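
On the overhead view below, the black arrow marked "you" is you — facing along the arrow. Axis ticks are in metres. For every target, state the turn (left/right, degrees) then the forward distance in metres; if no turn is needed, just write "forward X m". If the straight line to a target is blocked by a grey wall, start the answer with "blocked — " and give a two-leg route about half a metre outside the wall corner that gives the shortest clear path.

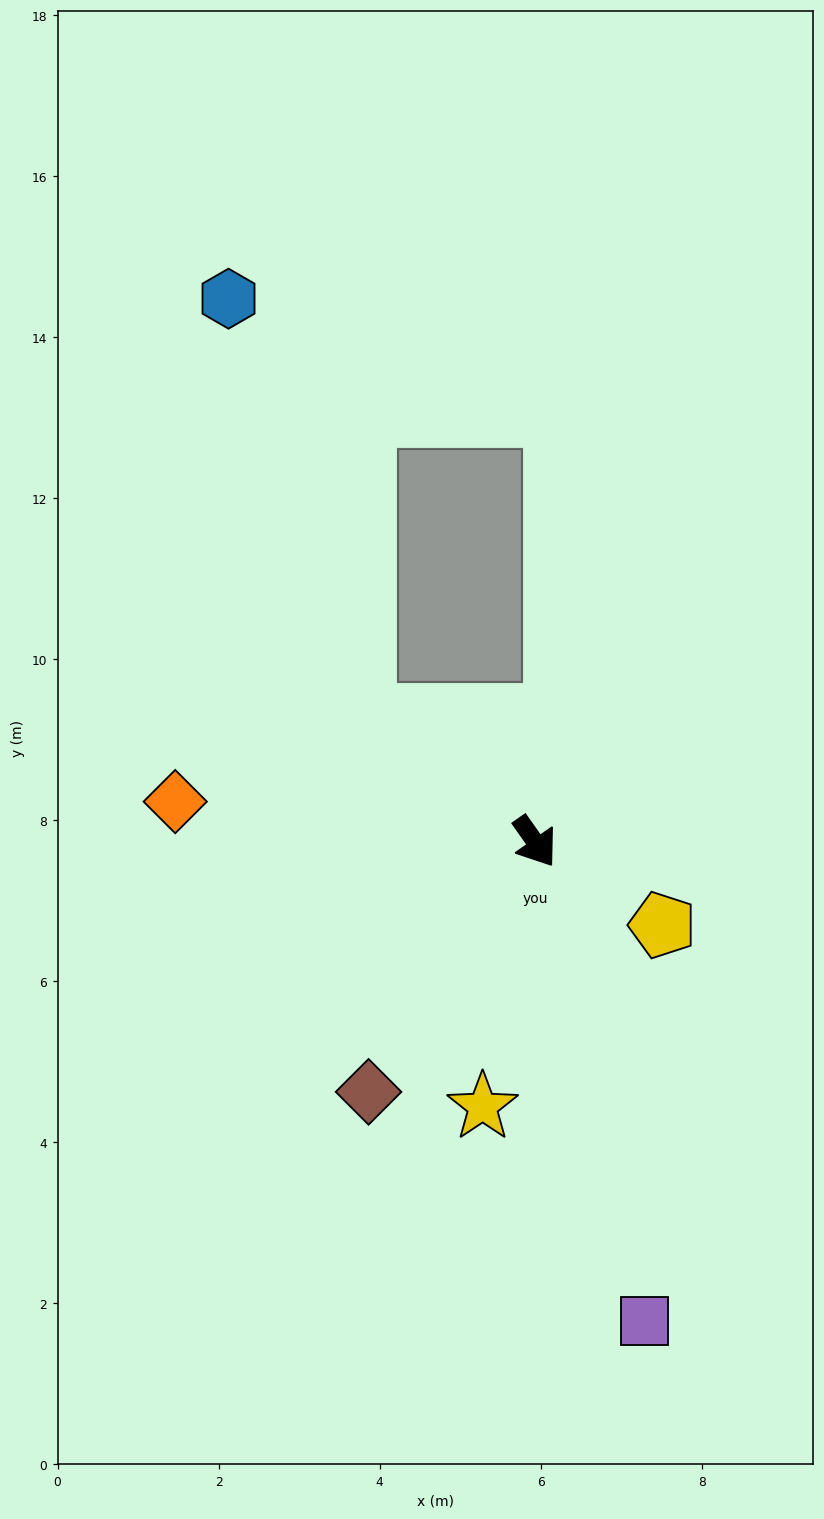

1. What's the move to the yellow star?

turn right 46°, forward 3.4 m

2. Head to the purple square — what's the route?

turn right 22°, forward 6.1 m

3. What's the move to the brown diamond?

turn right 69°, forward 3.7 m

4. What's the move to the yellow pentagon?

turn left 22°, forward 1.9 m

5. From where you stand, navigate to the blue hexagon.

blocked — turn right 160°, forward 2.6 m, then turn right 38°, forward 5.5 m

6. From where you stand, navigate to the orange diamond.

turn right 131°, forward 4.5 m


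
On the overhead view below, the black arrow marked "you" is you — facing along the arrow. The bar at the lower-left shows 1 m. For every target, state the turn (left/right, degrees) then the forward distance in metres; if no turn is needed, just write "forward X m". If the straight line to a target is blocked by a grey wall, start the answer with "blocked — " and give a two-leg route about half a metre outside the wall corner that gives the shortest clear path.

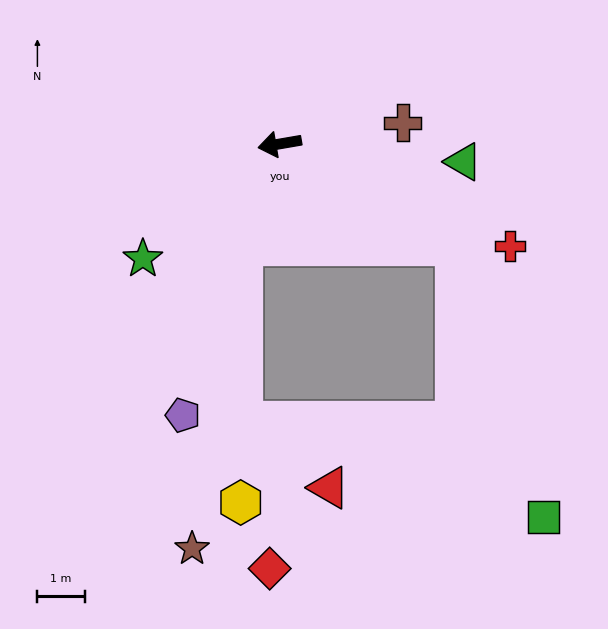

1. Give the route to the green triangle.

turn left 165°, forward 3.9 m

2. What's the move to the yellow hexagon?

blocked — turn left 60°, forward 2.3 m, then turn left 20°, forward 5.4 m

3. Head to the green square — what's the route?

blocked — turn left 140°, forward 4.3 m, then turn right 42°, forward 6.0 m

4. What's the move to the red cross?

turn left 146°, forward 5.3 m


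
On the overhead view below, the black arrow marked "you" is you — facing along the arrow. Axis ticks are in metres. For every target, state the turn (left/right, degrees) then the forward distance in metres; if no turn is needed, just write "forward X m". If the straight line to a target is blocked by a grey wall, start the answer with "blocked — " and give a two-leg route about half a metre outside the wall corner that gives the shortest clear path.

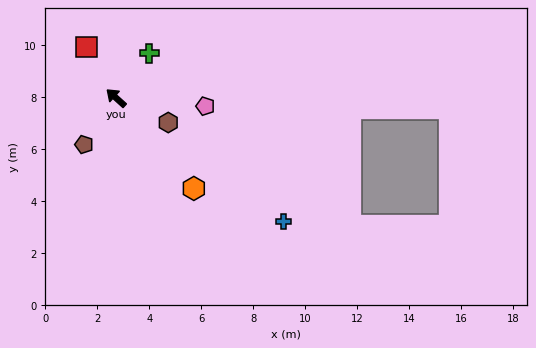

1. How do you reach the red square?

turn right 18°, forward 2.3 m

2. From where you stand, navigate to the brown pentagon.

turn left 98°, forward 2.2 m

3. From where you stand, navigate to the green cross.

turn right 84°, forward 2.1 m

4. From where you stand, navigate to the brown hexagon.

turn right 163°, forward 2.2 m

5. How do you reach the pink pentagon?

turn right 143°, forward 3.5 m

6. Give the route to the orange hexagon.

turn left 173°, forward 4.6 m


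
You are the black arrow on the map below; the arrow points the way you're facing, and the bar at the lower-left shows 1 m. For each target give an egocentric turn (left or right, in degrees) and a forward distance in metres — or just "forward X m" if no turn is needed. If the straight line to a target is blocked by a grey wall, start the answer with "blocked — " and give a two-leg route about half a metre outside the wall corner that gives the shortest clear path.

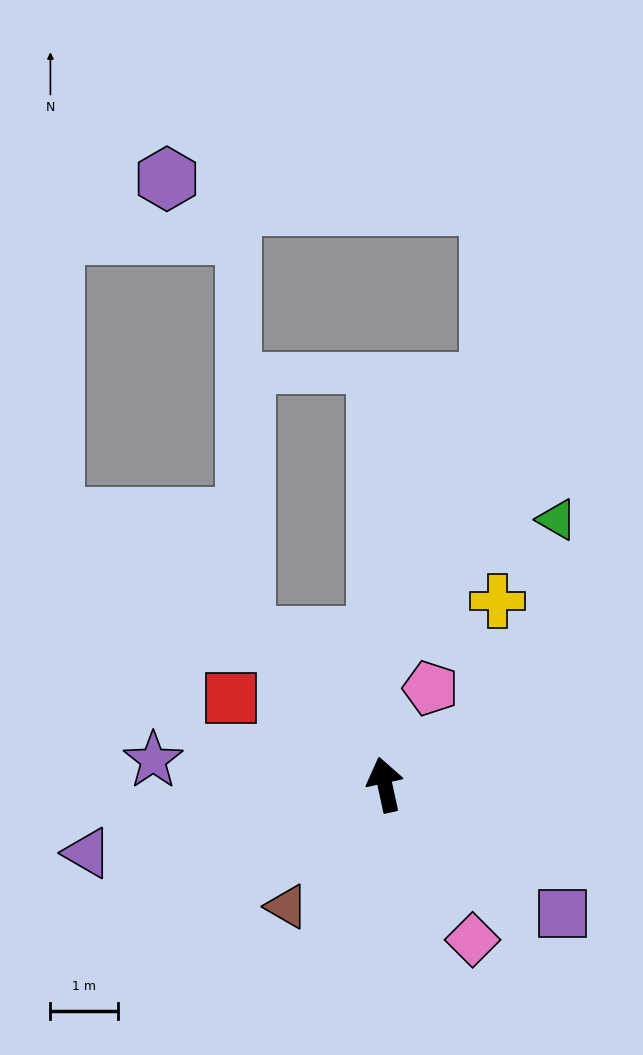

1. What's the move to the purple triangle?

turn left 91°, forward 4.5 m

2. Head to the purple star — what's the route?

turn left 72°, forward 3.5 m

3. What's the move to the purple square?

turn right 138°, forward 3.3 m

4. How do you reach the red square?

turn left 48°, forward 2.6 m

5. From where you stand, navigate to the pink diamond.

turn right 163°, forward 2.6 m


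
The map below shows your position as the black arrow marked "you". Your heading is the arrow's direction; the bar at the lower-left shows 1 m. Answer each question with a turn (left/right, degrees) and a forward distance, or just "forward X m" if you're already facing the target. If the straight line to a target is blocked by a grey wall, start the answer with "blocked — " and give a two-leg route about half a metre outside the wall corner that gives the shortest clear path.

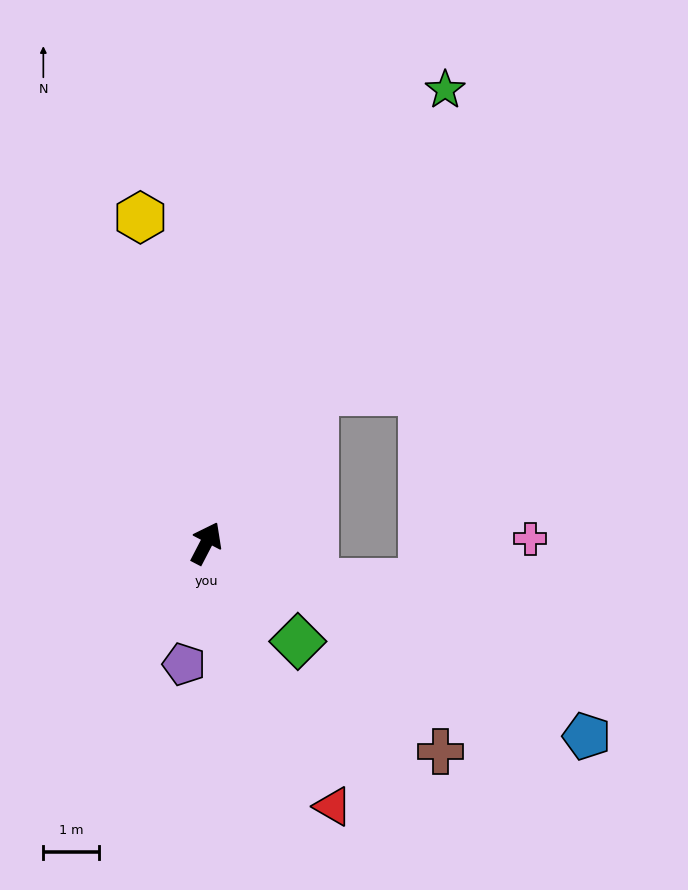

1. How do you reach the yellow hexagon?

turn left 39°, forward 6.0 m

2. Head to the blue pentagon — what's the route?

turn right 89°, forward 7.7 m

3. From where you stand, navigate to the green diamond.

turn right 110°, forward 2.4 m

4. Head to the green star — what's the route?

forward 9.3 m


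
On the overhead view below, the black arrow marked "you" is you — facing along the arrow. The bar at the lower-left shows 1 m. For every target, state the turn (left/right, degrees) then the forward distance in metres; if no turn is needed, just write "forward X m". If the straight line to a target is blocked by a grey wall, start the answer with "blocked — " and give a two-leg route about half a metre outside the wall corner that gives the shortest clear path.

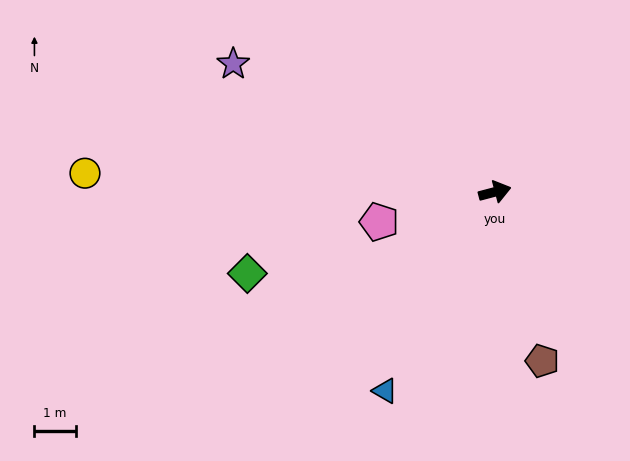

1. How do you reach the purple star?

turn left 139°, forward 7.1 m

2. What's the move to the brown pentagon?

turn right 89°, forward 4.3 m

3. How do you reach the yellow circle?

turn left 163°, forward 9.9 m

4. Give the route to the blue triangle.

turn right 134°, forward 5.5 m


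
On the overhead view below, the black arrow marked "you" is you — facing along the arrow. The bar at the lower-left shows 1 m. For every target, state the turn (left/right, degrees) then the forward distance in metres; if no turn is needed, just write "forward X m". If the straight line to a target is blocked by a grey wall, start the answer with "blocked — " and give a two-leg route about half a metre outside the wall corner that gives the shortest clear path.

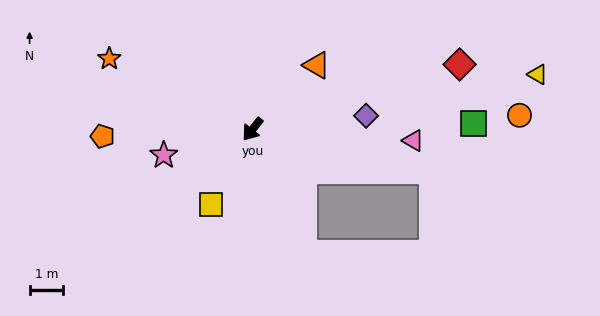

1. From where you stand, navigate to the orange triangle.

turn left 173°, forward 2.7 m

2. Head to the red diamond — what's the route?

turn left 146°, forward 6.5 m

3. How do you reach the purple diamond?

turn left 135°, forward 3.4 m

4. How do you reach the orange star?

turn right 78°, forward 4.8 m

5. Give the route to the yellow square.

turn left 9°, forward 2.6 m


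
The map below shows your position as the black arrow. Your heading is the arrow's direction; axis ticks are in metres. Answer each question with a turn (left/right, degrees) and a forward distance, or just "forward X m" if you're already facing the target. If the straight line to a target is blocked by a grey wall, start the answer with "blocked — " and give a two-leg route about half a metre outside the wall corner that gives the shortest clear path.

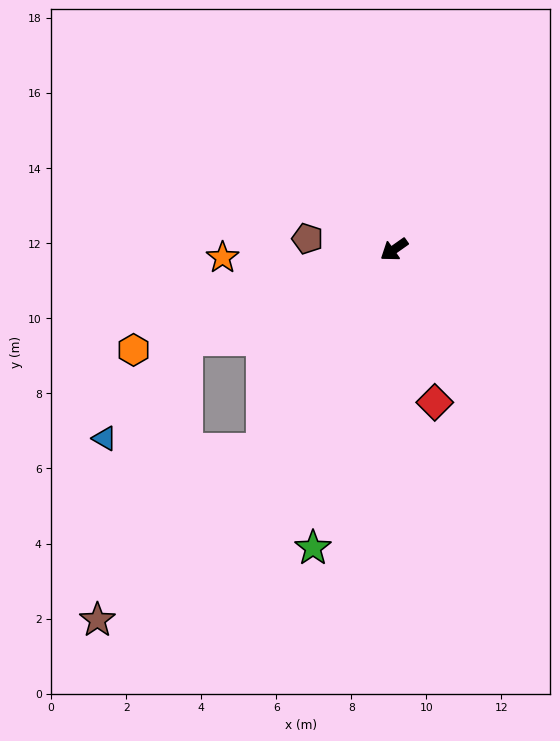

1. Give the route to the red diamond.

turn left 70°, forward 4.2 m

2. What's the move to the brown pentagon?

turn right 42°, forward 2.3 m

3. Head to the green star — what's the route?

turn left 40°, forward 8.2 m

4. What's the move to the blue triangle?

blocked — turn right 12°, forward 6.0 m, then turn left 27°, forward 3.4 m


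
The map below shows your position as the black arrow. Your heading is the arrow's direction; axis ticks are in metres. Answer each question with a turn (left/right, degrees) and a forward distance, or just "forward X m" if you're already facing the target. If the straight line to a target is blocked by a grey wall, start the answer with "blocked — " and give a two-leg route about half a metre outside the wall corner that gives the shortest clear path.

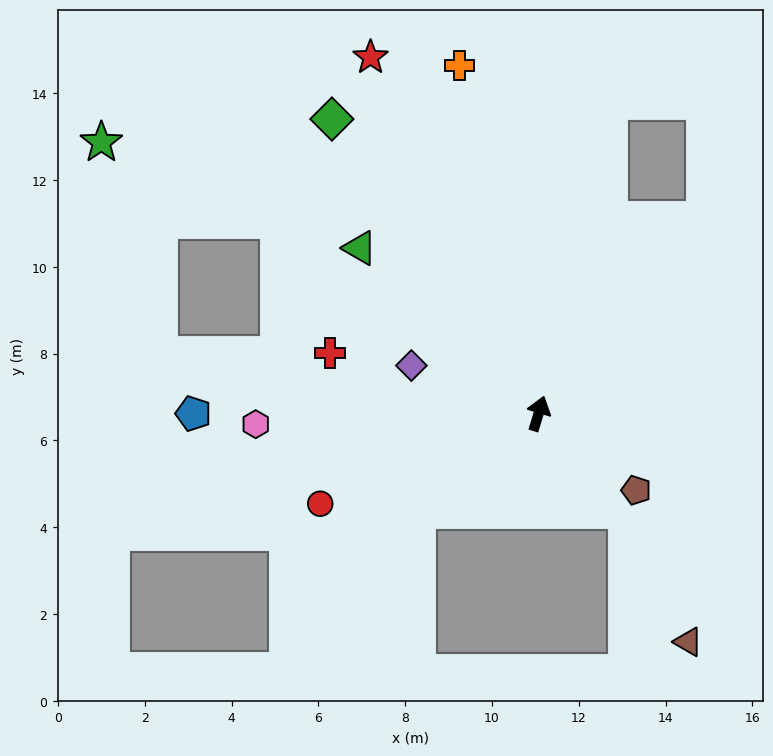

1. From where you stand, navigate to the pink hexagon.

turn left 109°, forward 6.5 m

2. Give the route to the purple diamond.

turn left 86°, forward 3.1 m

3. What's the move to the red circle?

turn left 129°, forward 5.4 m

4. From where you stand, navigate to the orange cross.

turn left 30°, forward 8.2 m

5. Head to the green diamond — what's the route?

turn left 52°, forward 8.3 m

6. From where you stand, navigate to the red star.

turn left 42°, forward 9.1 m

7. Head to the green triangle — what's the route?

turn left 64°, forward 5.6 m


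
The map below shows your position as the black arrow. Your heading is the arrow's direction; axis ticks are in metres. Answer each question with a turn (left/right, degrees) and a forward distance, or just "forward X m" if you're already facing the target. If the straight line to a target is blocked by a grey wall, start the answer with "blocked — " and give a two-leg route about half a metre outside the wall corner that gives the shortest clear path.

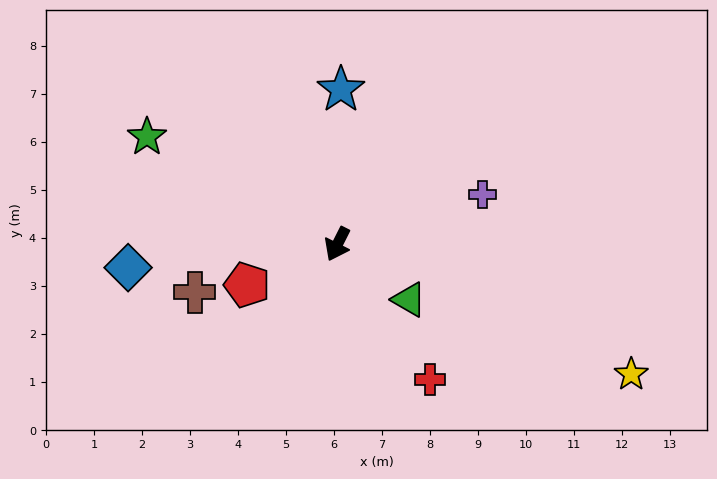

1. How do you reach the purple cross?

turn left 136°, forward 3.2 m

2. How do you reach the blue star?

turn right 155°, forward 3.2 m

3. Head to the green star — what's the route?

turn right 93°, forward 4.6 m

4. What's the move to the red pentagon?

turn right 39°, forward 2.1 m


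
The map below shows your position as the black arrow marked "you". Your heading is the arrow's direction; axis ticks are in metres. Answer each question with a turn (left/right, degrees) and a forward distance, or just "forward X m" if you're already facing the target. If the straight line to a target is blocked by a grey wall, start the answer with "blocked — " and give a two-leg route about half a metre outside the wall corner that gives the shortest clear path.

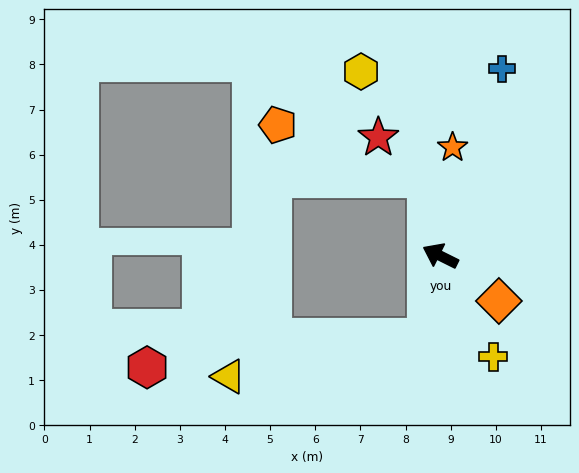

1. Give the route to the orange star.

turn right 70°, forward 2.4 m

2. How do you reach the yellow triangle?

blocked — turn left 107°, forward 1.8 m, then turn right 69°, forward 4.5 m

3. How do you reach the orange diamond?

turn left 169°, forward 1.6 m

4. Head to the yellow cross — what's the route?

turn left 144°, forward 2.5 m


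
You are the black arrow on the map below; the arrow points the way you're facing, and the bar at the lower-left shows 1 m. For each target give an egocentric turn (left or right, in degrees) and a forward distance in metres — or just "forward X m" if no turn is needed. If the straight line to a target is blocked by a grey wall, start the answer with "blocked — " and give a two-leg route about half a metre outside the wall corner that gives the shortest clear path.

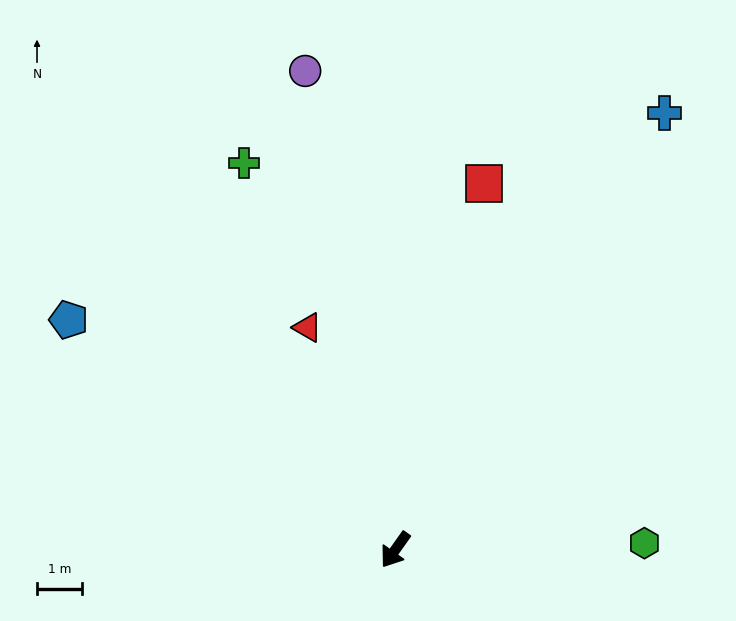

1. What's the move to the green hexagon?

turn left 127°, forward 5.5 m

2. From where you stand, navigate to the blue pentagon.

turn right 90°, forward 8.8 m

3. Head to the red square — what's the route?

turn right 158°, forward 8.3 m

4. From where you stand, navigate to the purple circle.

turn right 134°, forward 10.7 m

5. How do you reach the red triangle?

turn right 123°, forward 5.3 m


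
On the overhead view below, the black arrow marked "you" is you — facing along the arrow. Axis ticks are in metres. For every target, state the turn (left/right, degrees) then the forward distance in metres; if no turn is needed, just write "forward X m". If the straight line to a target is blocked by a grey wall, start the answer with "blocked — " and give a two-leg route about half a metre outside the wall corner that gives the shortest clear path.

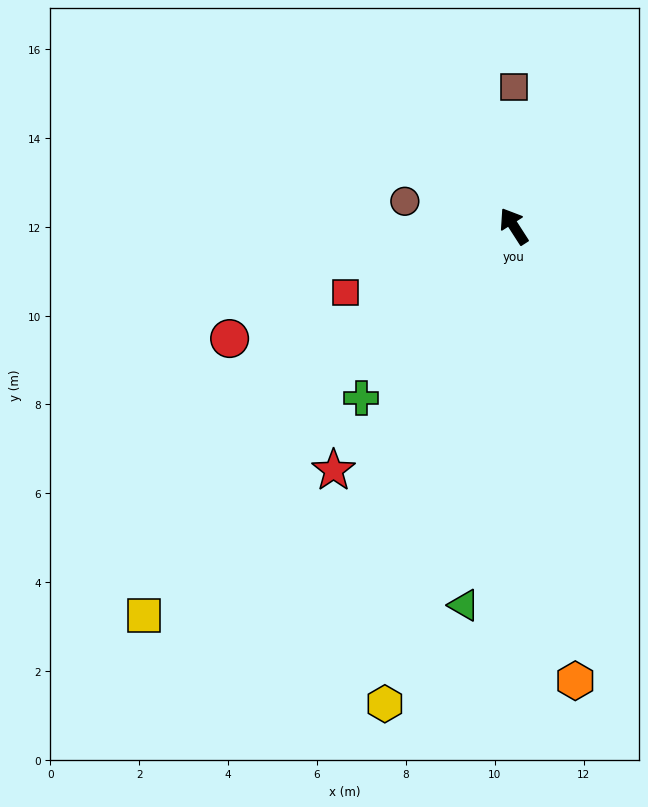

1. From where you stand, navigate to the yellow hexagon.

turn left 132°, forward 11.1 m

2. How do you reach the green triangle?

turn left 140°, forward 8.6 m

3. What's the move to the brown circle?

turn left 44°, forward 2.5 m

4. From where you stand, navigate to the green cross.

turn left 106°, forward 5.2 m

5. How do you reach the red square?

turn left 79°, forward 4.1 m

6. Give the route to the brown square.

turn right 33°, forward 3.1 m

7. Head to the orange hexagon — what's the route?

turn left 155°, forward 10.3 m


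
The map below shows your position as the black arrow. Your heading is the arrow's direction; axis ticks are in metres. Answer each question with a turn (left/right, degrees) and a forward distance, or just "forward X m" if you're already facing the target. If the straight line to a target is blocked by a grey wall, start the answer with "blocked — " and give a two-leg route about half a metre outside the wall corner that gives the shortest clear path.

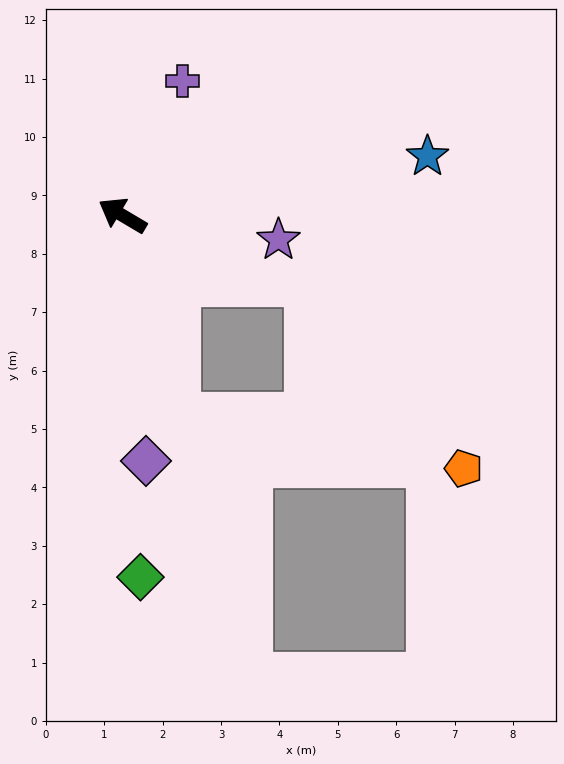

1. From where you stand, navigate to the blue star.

turn right 138°, forward 5.3 m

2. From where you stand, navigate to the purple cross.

turn right 83°, forward 2.5 m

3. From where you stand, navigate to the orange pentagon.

blocked — turn left 135°, forward 3.6 m, then turn left 66°, forward 5.0 m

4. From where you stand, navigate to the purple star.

turn right 158°, forward 2.7 m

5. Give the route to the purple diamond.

turn left 126°, forward 4.2 m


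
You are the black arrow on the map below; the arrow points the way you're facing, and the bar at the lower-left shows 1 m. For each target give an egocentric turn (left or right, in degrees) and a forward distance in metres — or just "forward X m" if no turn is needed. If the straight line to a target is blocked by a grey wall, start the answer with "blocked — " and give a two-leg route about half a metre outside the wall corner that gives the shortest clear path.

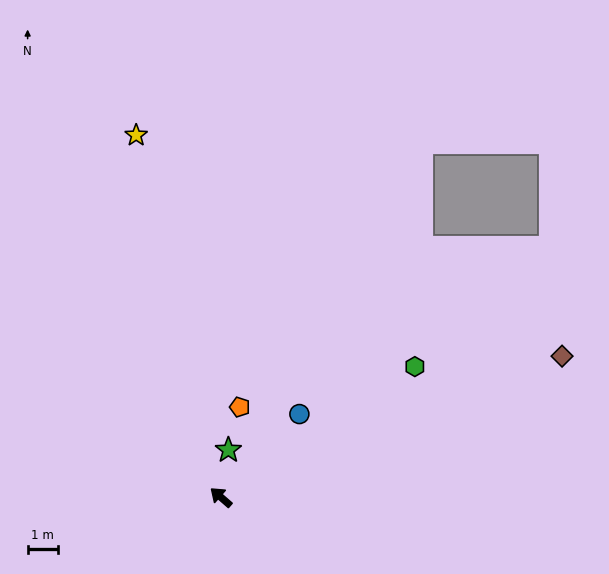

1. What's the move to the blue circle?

turn right 92°, forward 3.8 m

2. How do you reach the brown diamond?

turn right 116°, forward 12.2 m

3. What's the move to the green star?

turn right 58°, forward 1.6 m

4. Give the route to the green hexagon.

turn right 105°, forward 7.7 m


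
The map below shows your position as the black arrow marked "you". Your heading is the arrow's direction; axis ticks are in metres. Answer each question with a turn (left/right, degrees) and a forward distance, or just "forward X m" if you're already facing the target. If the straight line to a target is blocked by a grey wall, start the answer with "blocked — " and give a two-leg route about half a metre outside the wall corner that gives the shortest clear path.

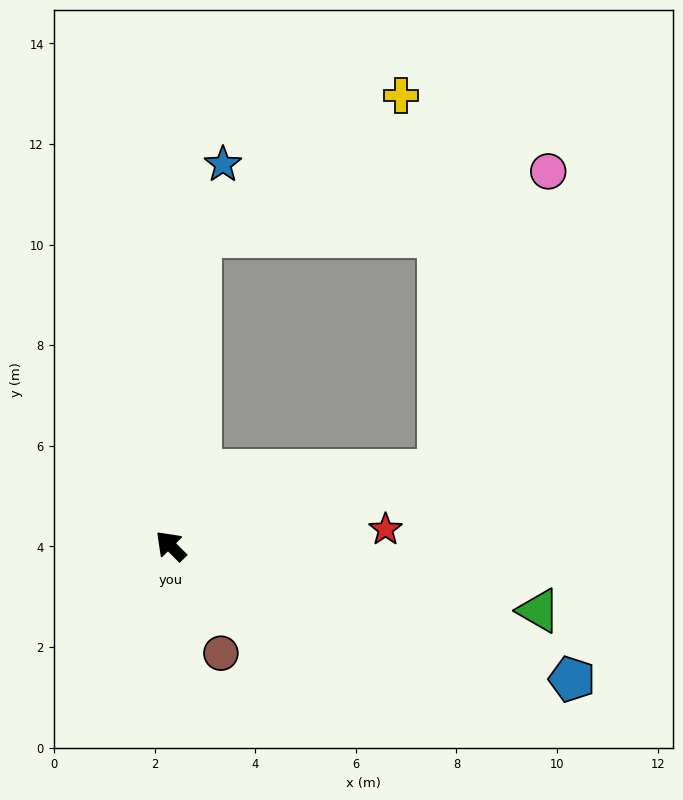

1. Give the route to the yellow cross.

blocked — turn right 50°, forward 6.2 m, then turn right 50°, forward 4.9 m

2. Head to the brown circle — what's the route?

turn left 160°, forward 2.4 m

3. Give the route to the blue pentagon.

turn right 153°, forward 8.4 m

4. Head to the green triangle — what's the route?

turn right 145°, forward 7.4 m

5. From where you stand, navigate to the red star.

turn right 131°, forward 4.3 m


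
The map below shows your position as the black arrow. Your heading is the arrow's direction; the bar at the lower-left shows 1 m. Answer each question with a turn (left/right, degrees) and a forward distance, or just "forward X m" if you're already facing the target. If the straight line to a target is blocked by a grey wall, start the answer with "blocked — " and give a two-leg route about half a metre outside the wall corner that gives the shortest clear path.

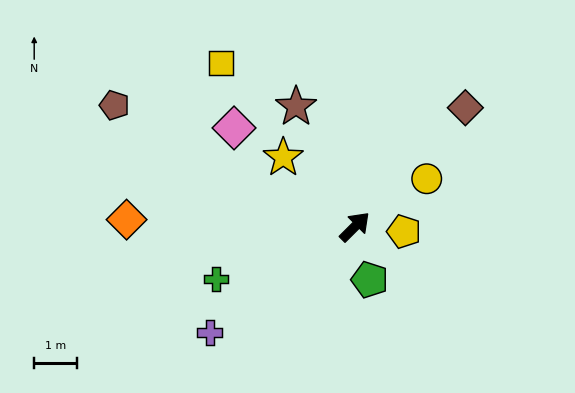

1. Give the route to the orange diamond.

turn left 133°, forward 5.4 m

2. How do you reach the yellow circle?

turn right 11°, forward 2.0 m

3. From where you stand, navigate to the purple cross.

turn left 171°, forward 4.2 m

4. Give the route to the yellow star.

turn left 91°, forward 2.4 m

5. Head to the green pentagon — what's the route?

turn right 119°, forward 1.3 m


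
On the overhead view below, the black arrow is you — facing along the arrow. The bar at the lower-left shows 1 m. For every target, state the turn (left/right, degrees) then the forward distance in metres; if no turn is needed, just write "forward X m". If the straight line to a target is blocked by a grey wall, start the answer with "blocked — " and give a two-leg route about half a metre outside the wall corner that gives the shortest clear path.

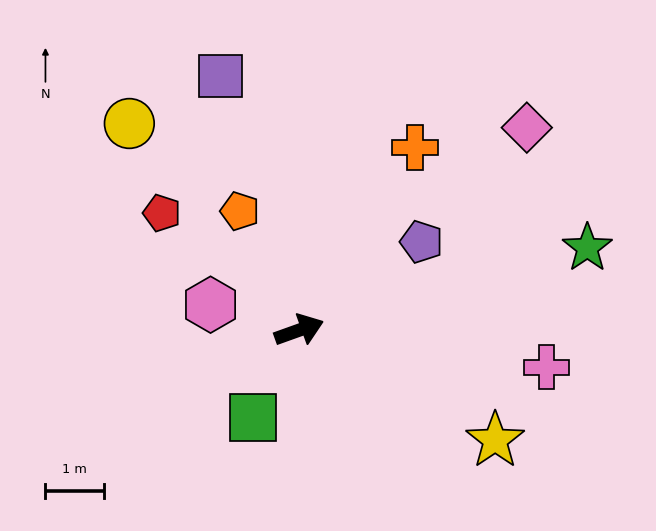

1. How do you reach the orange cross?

turn left 38°, forward 3.7 m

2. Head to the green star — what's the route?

turn right 4°, forward 5.1 m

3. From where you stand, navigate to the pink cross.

turn right 28°, forward 4.3 m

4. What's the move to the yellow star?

turn right 49°, forward 3.8 m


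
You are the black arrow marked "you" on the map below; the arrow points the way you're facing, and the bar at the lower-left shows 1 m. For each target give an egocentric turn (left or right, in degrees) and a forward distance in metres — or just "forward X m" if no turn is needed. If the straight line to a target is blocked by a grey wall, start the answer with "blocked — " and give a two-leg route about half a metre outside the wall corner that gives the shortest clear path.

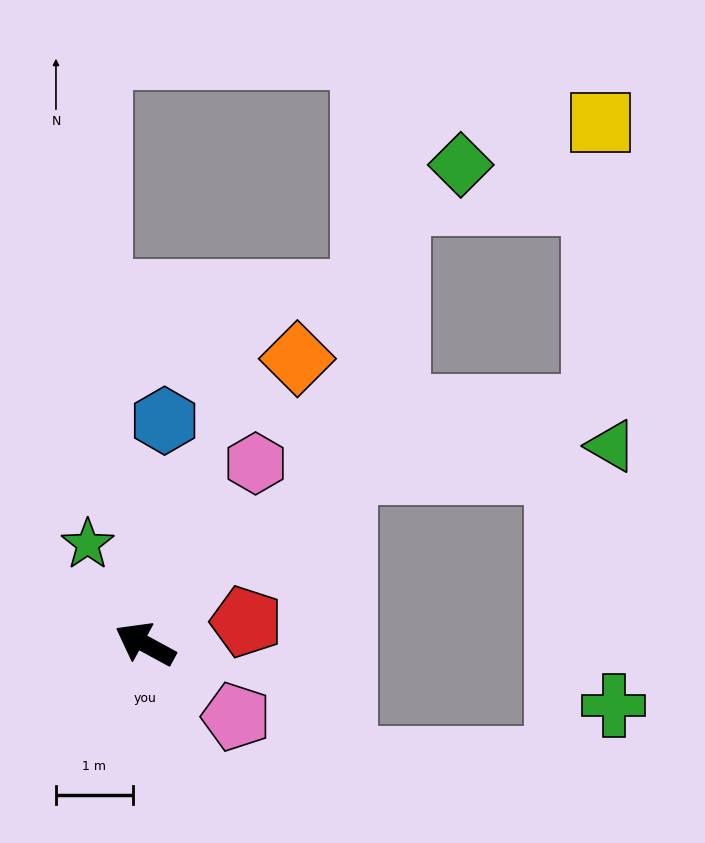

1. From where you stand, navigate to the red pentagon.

turn right 139°, forward 1.4 m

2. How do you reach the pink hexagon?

turn right 93°, forward 2.8 m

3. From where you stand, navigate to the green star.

turn right 32°, forward 1.5 m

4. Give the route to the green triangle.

blocked — turn right 111°, forward 3.4 m, then turn right 35°, forward 3.5 m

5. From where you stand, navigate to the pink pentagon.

turn left 170°, forward 1.5 m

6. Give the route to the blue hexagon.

turn right 66°, forward 2.9 m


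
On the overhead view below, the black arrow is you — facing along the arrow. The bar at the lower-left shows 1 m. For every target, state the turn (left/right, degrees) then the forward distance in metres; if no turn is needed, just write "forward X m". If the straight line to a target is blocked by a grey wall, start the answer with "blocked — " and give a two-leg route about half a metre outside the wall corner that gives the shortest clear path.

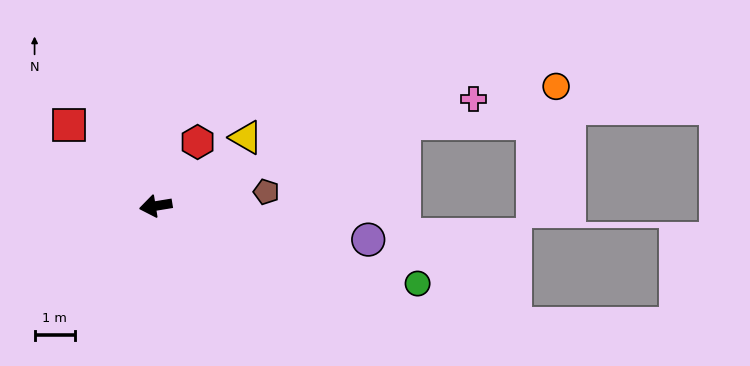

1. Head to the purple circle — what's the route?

turn left 162°, forward 5.3 m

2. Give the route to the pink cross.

turn right 171°, forward 8.3 m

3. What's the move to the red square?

turn right 52°, forward 2.9 m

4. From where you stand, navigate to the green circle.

turn left 154°, forward 6.7 m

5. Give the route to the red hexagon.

turn right 132°, forward 1.9 m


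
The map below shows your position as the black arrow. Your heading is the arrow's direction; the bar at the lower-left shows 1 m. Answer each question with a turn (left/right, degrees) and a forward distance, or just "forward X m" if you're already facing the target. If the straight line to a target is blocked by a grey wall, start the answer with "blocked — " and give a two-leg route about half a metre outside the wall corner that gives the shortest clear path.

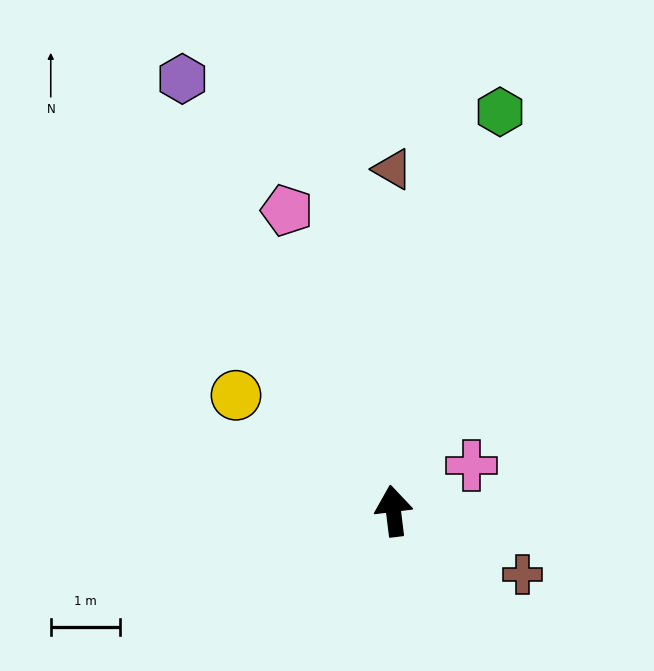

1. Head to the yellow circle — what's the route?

turn left 47°, forward 2.8 m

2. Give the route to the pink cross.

turn right 67°, forward 1.3 m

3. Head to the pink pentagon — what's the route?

turn left 13°, forward 4.6 m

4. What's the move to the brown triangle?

turn right 7°, forward 5.0 m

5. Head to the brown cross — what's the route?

turn right 123°, forward 2.1 m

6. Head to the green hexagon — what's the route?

turn right 22°, forward 6.0 m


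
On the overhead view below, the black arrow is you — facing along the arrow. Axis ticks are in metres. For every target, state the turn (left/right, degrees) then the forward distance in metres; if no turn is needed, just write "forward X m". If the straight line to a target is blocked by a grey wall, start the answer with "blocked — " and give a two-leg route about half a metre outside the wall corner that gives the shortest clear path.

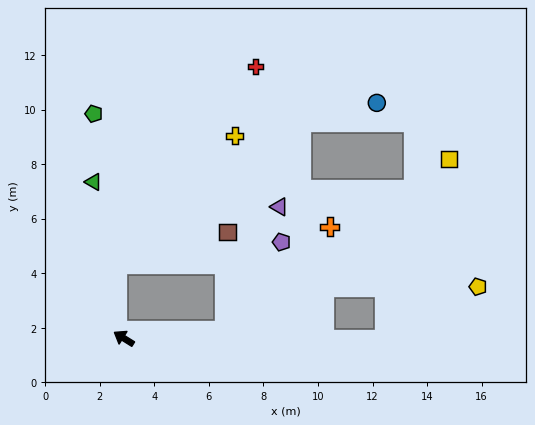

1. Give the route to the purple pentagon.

blocked — turn right 145°, forward 3.8 m, then turn left 56°, forward 3.9 m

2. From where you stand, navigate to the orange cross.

blocked — turn right 145°, forward 3.8 m, then turn left 43°, forward 5.4 m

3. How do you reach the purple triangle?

blocked — turn right 145°, forward 3.8 m, then turn left 64°, forward 5.0 m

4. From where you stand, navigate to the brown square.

blocked — turn right 145°, forward 3.8 m, then turn left 86°, forward 3.7 m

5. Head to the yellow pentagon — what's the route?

blocked — turn right 149°, forward 9.6 m, then turn left 32°, forward 3.9 m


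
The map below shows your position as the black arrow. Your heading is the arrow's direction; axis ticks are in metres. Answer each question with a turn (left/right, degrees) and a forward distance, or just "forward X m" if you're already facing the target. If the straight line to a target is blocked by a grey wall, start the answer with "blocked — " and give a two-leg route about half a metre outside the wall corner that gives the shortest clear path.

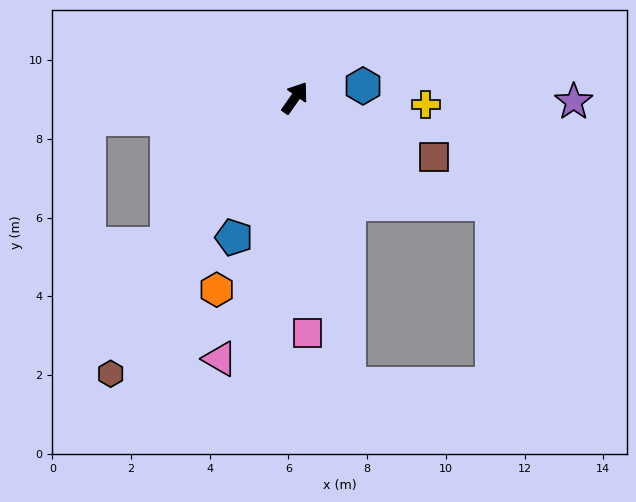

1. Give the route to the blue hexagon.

turn right 45°, forward 1.8 m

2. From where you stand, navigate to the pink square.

turn right 142°, forward 6.0 m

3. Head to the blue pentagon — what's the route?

turn right 169°, forward 3.9 m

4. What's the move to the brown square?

turn right 78°, forward 3.8 m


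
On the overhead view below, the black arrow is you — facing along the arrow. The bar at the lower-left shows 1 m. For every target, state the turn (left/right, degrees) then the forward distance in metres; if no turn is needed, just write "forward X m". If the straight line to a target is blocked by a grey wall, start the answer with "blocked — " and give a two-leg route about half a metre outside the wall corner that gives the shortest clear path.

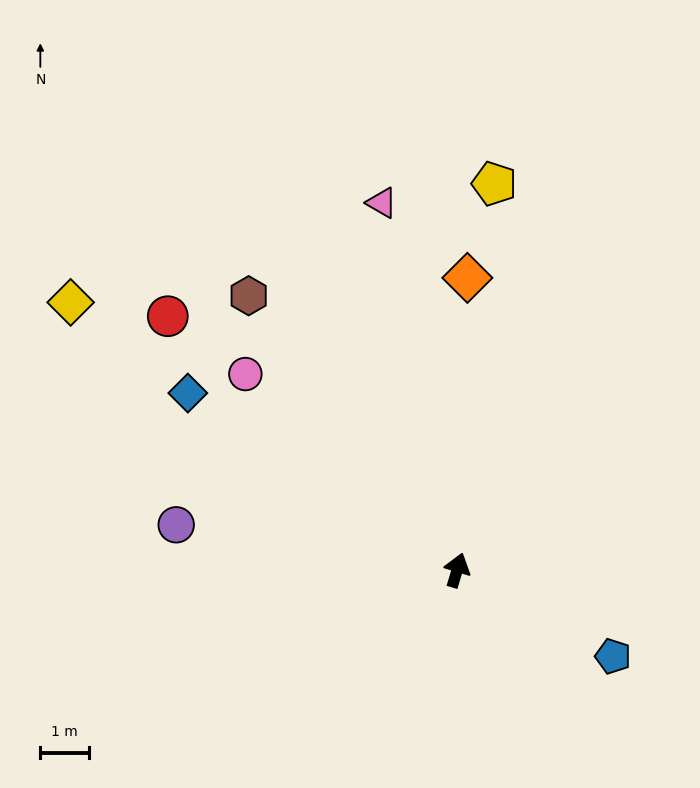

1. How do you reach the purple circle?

turn left 98°, forward 5.8 m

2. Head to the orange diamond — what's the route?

turn left 15°, forward 6.0 m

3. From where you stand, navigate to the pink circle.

turn left 64°, forward 5.9 m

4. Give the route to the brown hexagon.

turn left 54°, forward 7.1 m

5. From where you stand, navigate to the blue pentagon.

turn right 102°, forward 3.7 m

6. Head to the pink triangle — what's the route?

turn left 28°, forward 7.7 m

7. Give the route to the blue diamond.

turn left 73°, forward 6.6 m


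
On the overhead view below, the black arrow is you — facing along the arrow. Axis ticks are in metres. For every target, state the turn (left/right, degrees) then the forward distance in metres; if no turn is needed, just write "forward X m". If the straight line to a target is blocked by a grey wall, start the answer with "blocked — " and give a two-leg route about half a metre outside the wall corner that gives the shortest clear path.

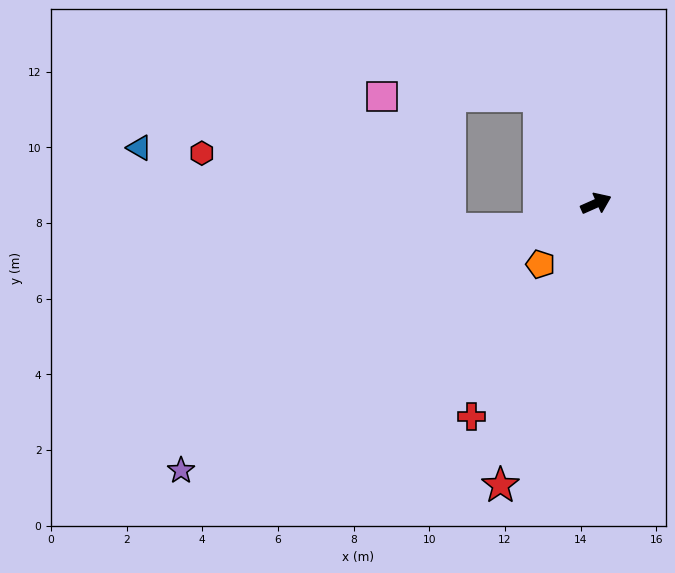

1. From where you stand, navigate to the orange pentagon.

turn right 156°, forward 2.2 m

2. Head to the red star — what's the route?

turn right 133°, forward 7.9 m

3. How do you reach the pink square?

blocked — turn left 94°, forward 3.2 m, then turn left 62°, forward 4.2 m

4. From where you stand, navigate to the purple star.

turn right 171°, forward 13.0 m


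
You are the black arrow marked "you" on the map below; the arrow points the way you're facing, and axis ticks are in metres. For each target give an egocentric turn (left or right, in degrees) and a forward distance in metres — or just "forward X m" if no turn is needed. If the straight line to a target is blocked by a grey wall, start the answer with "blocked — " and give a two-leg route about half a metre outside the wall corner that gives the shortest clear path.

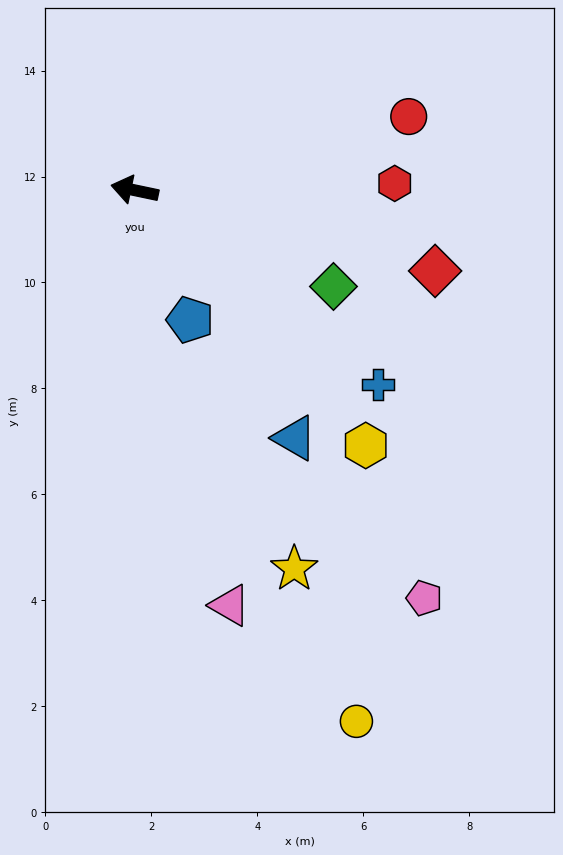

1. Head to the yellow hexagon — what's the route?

turn left 144°, forward 6.5 m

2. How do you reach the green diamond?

turn left 166°, forward 4.2 m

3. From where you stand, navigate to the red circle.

turn right 153°, forward 5.4 m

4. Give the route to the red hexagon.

turn right 167°, forward 4.9 m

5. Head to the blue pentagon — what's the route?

turn left 125°, forward 2.7 m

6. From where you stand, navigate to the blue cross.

turn left 153°, forward 5.9 m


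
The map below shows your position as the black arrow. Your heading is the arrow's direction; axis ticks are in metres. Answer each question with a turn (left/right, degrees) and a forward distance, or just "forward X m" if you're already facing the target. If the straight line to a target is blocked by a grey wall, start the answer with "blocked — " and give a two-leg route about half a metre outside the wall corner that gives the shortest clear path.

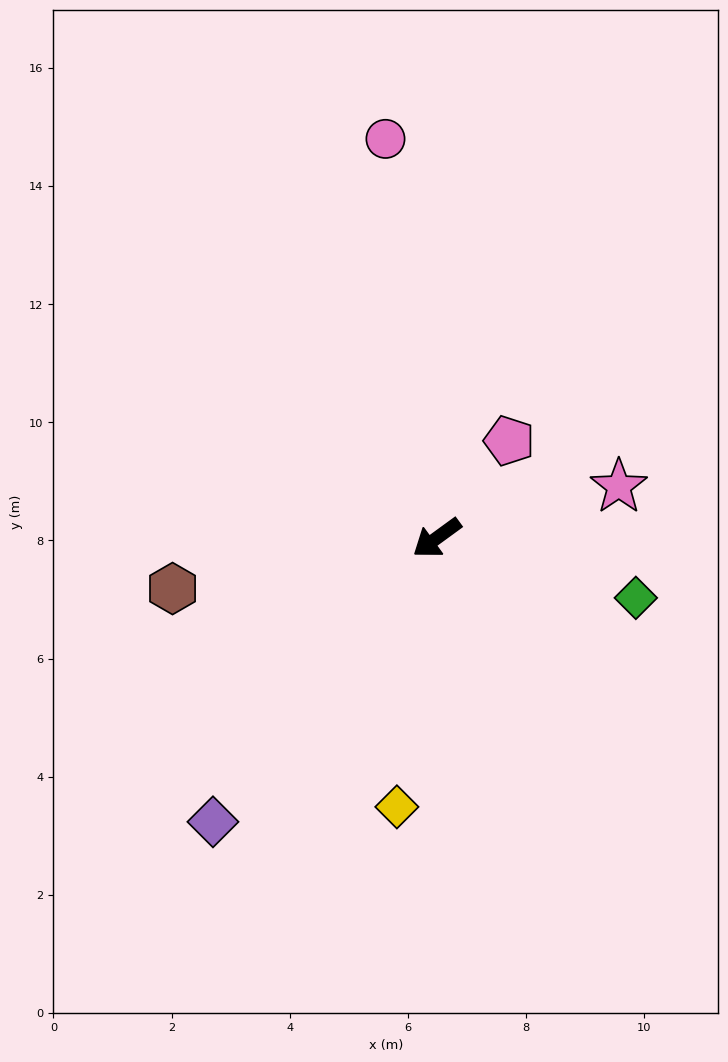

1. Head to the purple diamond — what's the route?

turn left 16°, forward 6.1 m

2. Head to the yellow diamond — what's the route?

turn left 45°, forward 4.6 m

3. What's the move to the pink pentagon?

turn right 163°, forward 2.1 m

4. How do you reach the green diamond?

turn left 127°, forward 3.5 m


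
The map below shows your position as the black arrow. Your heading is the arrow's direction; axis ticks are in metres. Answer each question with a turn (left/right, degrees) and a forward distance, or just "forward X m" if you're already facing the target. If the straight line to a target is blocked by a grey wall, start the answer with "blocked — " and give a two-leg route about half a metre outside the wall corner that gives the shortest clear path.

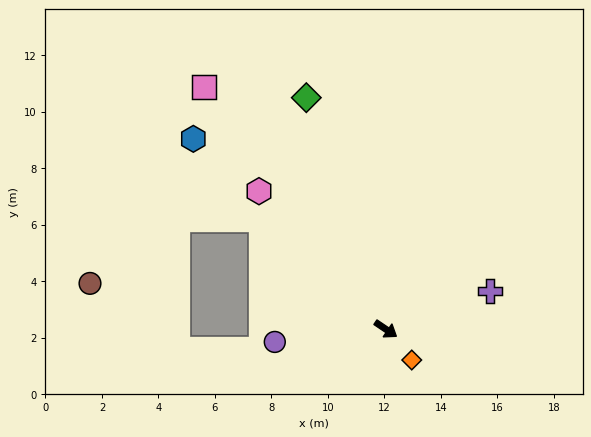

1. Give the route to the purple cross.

turn left 54°, forward 3.9 m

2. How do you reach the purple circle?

turn right 139°, forward 4.0 m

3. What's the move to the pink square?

turn left 161°, forward 10.7 m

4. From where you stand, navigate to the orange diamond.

turn right 16°, forward 1.4 m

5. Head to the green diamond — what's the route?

turn left 143°, forward 8.7 m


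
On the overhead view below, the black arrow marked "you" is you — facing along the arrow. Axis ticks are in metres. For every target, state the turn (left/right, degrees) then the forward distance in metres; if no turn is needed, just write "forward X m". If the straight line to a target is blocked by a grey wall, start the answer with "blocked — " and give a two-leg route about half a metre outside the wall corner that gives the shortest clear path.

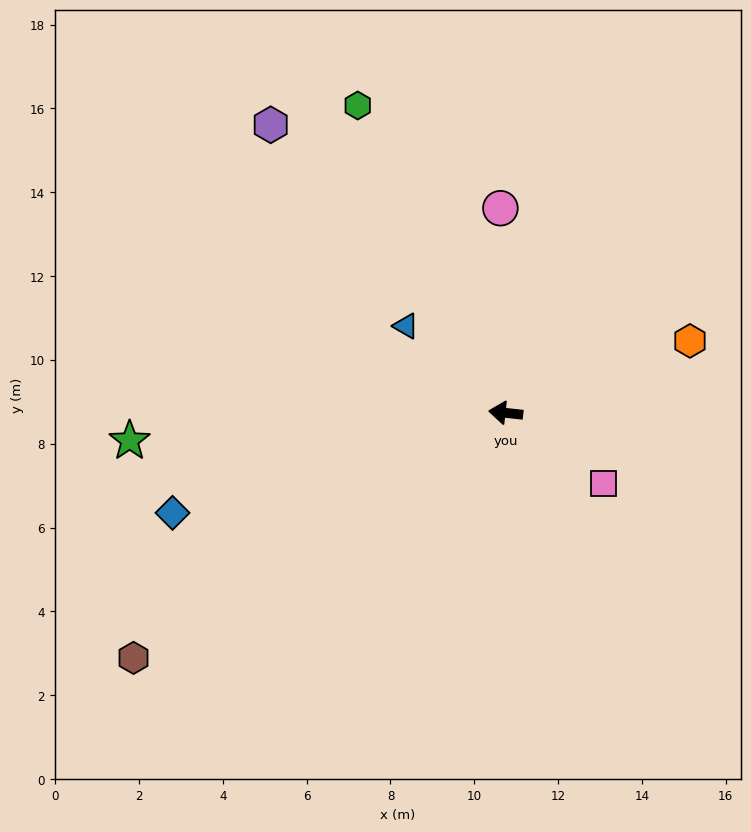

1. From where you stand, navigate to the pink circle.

turn right 82°, forward 4.9 m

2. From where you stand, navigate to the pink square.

turn left 151°, forward 2.9 m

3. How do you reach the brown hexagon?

turn left 40°, forward 10.6 m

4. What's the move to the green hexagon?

turn right 58°, forward 8.1 m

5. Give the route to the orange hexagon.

turn right 152°, forward 4.7 m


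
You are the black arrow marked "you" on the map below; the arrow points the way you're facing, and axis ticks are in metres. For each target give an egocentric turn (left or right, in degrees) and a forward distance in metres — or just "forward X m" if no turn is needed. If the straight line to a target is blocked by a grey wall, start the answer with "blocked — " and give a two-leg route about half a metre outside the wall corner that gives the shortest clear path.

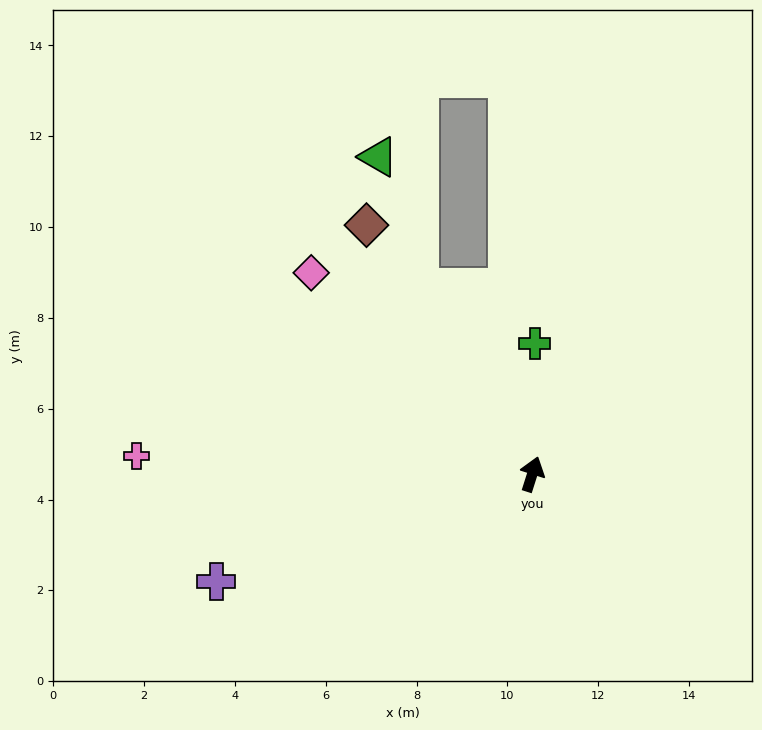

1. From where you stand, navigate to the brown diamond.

turn left 51°, forward 6.6 m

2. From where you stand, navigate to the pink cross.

turn left 105°, forward 8.7 m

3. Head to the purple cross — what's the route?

turn left 126°, forward 7.4 m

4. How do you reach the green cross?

turn left 17°, forward 2.9 m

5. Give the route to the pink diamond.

turn left 65°, forward 6.6 m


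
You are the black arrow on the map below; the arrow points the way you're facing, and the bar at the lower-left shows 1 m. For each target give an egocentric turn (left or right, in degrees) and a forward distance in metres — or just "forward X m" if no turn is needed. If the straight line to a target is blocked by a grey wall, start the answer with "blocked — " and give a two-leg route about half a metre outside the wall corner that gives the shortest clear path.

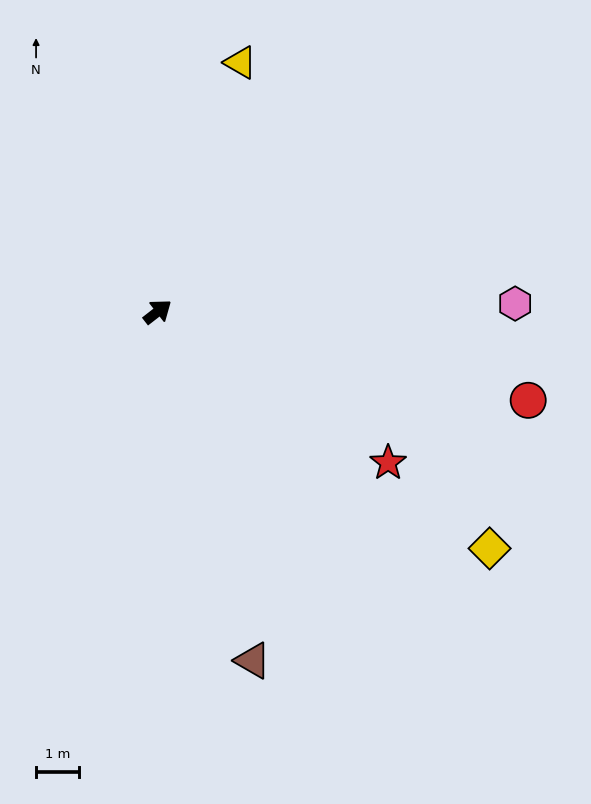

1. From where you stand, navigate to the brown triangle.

turn right 113°, forward 8.5 m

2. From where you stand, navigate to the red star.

turn right 71°, forward 6.5 m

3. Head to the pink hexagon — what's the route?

turn right 37°, forward 8.4 m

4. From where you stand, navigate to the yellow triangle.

turn left 34°, forward 6.2 m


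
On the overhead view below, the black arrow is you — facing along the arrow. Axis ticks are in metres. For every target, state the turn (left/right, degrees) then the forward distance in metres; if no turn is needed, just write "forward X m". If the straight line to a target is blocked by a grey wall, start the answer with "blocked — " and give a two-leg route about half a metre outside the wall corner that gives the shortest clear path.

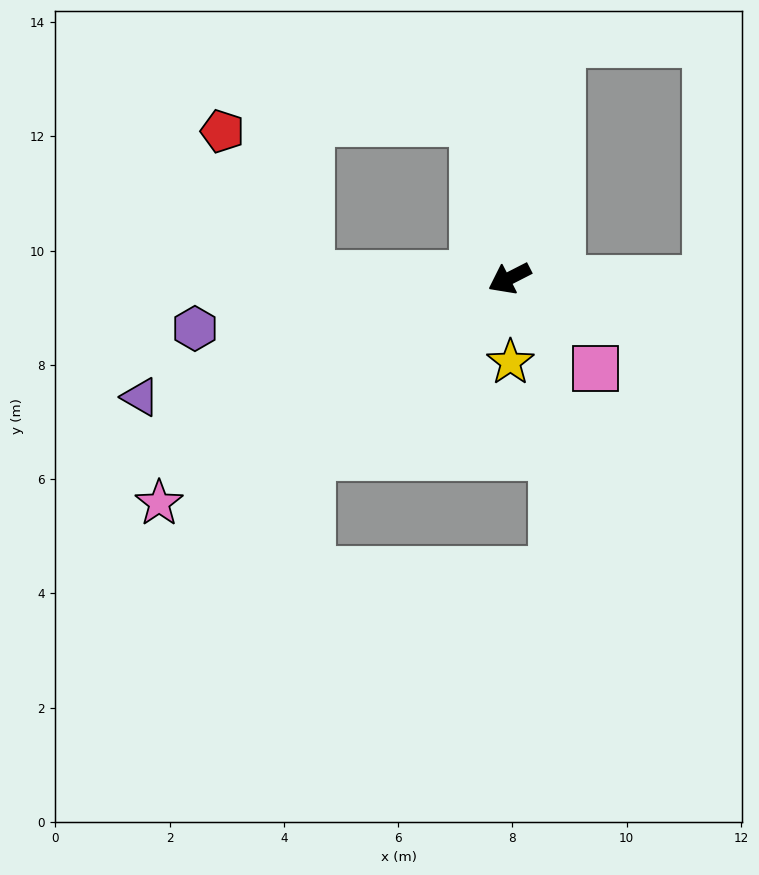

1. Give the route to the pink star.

turn left 6°, forward 7.3 m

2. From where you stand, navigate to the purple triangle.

turn right 9°, forward 6.8 m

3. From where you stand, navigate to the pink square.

turn left 106°, forward 2.2 m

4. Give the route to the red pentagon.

blocked — turn right 28°, forward 3.5 m, then turn right 58°, forward 2.9 m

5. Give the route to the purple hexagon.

turn right 18°, forward 5.6 m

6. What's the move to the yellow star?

turn left 64°, forward 1.5 m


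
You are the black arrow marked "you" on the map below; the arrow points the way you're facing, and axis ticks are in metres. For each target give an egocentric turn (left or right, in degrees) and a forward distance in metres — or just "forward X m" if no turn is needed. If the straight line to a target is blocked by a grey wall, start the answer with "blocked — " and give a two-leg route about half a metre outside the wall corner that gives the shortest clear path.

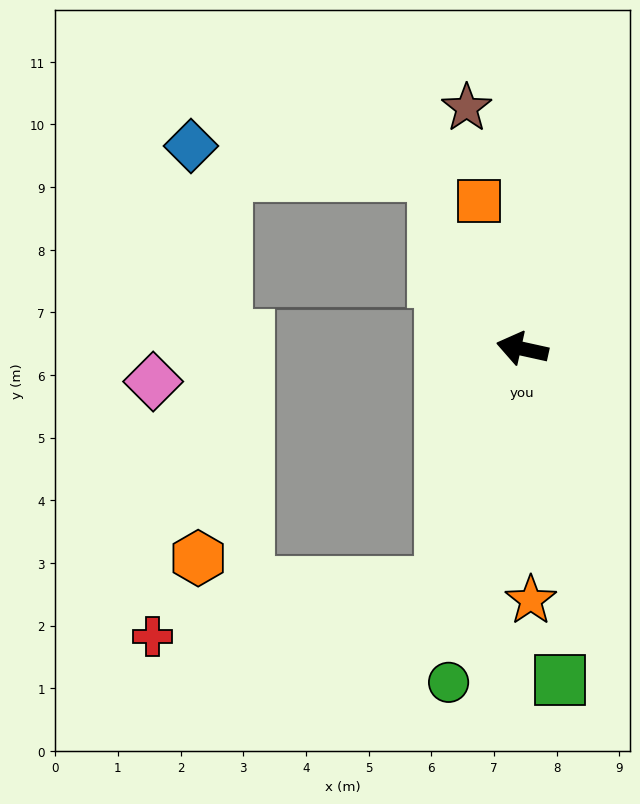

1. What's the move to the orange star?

turn left 104°, forward 4.0 m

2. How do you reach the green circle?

turn left 90°, forward 5.5 m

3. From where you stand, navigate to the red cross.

blocked — turn left 83°, forward 4.0 m, then turn right 60°, forward 4.7 m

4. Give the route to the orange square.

turn right 61°, forward 2.5 m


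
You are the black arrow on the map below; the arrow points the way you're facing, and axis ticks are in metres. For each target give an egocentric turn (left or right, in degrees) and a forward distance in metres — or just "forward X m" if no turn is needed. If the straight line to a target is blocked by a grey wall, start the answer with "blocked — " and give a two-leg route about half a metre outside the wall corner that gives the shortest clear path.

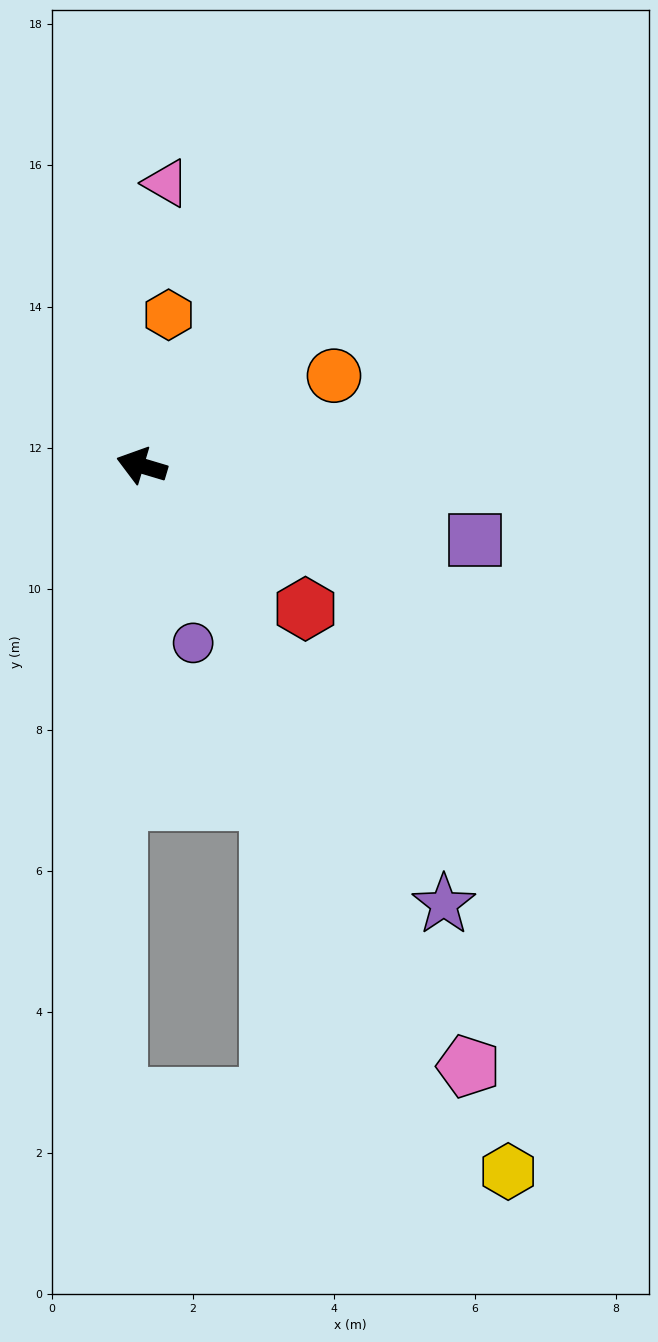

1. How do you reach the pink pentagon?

turn left 135°, forward 9.7 m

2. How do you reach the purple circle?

turn left 123°, forward 2.6 m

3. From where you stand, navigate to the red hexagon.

turn left 156°, forward 3.1 m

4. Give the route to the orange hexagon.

turn right 83°, forward 2.2 m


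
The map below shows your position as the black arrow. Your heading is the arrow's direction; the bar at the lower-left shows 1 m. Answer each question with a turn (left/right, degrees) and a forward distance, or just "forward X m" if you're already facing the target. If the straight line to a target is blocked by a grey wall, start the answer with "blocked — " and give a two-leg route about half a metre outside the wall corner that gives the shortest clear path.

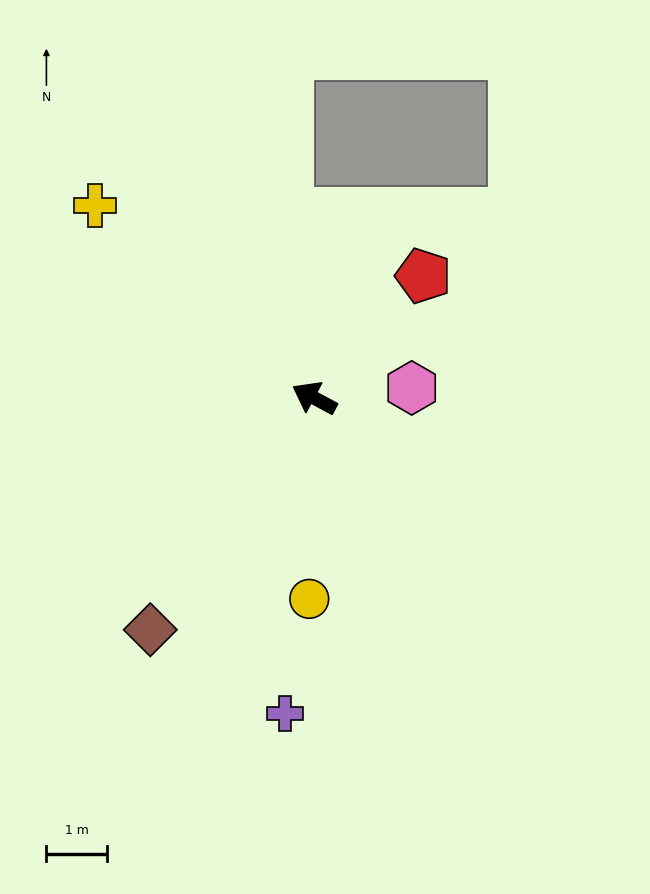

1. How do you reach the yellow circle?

turn left 117°, forward 3.3 m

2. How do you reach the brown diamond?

turn left 83°, forward 4.7 m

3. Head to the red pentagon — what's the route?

turn right 104°, forward 2.7 m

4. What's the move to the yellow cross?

turn right 13°, forward 4.8 m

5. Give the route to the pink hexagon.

turn right 146°, forward 1.6 m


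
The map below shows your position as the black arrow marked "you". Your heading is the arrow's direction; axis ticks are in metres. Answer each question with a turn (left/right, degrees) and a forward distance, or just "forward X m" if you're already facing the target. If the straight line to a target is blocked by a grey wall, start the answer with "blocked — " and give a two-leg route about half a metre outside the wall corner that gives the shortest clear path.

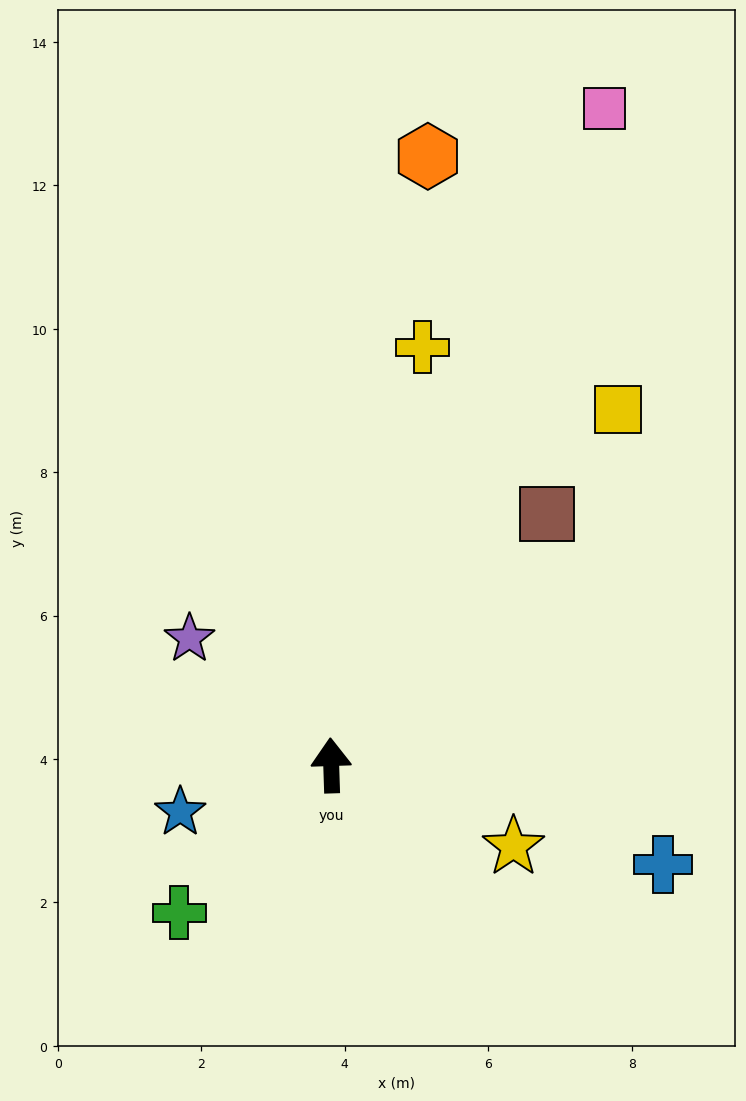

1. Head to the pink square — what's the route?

turn right 24°, forward 9.9 m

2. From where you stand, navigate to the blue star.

turn left 105°, forward 2.2 m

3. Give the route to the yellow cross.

turn right 14°, forward 6.0 m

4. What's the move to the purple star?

turn left 46°, forward 2.7 m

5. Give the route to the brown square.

turn right 42°, forward 4.6 m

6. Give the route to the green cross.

turn left 132°, forward 3.0 m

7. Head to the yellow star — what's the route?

turn right 116°, forward 2.8 m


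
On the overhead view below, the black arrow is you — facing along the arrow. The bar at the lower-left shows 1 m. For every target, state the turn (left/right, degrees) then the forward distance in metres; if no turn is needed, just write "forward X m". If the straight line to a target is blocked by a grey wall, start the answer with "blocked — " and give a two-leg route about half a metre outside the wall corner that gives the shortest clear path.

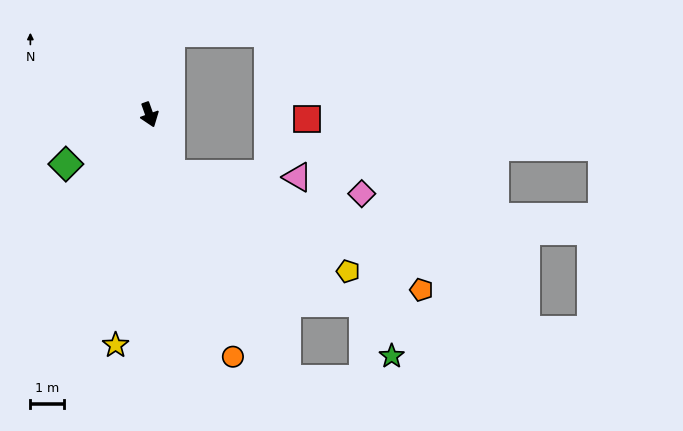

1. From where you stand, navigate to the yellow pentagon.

blocked — forward 1.9 m, then turn left 42°, forward 6.0 m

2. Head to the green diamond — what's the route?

turn right 79°, forward 2.9 m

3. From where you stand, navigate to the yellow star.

turn right 28°, forward 6.9 m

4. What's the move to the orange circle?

forward 7.6 m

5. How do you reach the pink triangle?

blocked — forward 1.9 m, then turn left 69°, forward 3.7 m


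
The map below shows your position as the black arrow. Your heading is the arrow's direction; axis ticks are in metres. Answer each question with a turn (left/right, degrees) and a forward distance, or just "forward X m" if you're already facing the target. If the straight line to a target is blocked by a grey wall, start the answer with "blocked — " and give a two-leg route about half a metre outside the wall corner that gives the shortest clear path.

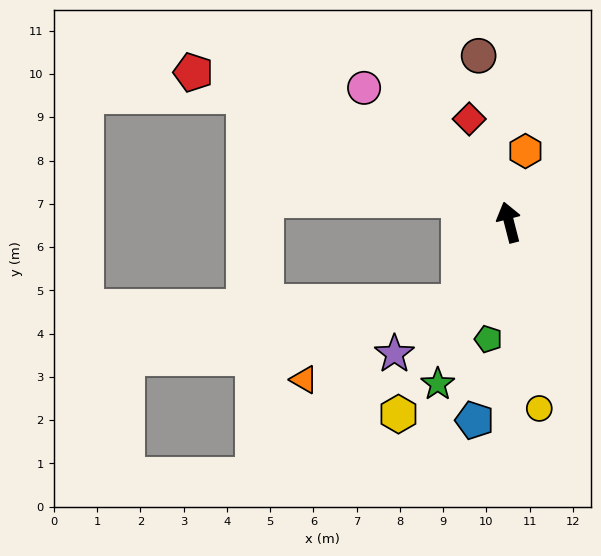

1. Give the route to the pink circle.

turn left 33°, forward 4.6 m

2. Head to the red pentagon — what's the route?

turn left 50°, forward 8.1 m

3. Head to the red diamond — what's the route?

turn left 7°, forward 2.6 m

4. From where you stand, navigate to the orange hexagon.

turn right 27°, forward 1.7 m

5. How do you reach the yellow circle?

turn left 175°, forward 4.4 m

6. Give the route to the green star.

turn left 142°, forward 4.1 m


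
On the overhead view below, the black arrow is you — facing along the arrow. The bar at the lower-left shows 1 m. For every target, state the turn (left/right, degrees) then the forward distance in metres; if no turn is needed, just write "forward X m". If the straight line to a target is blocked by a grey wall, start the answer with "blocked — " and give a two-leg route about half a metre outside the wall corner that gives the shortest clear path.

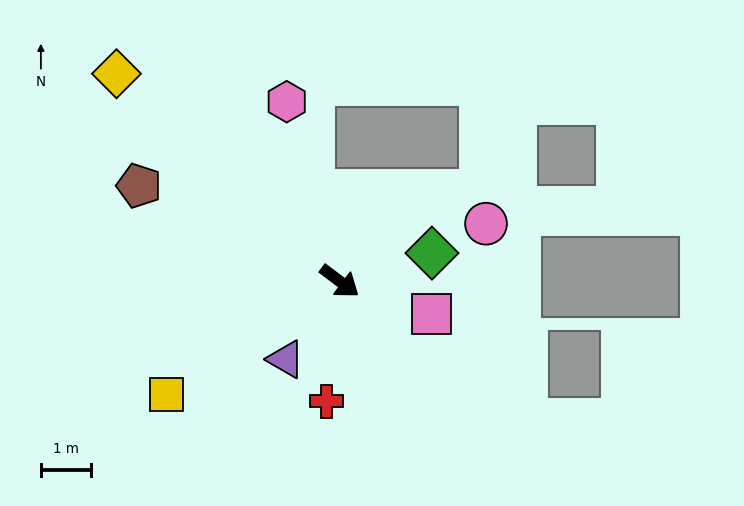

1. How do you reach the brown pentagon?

turn right 168°, forward 4.4 m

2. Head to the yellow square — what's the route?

turn right 110°, forward 4.1 m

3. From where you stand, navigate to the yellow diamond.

turn left 174°, forward 6.1 m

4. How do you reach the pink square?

turn left 17°, forward 1.9 m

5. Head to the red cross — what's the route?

turn right 59°, forward 2.4 m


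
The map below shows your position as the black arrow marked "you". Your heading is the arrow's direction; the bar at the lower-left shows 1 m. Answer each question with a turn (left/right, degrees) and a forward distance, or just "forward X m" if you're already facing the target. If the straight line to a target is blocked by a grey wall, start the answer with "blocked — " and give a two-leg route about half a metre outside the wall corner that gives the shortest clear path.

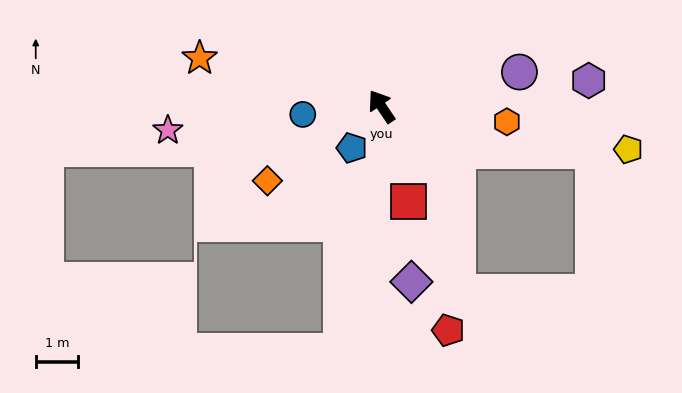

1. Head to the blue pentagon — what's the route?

turn left 111°, forward 1.2 m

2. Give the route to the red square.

turn left 162°, forward 2.3 m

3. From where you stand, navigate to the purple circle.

turn right 110°, forward 3.3 m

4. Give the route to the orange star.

turn left 41°, forward 4.4 m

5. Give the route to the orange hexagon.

turn right 131°, forward 3.0 m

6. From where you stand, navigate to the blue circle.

turn left 62°, forward 1.9 m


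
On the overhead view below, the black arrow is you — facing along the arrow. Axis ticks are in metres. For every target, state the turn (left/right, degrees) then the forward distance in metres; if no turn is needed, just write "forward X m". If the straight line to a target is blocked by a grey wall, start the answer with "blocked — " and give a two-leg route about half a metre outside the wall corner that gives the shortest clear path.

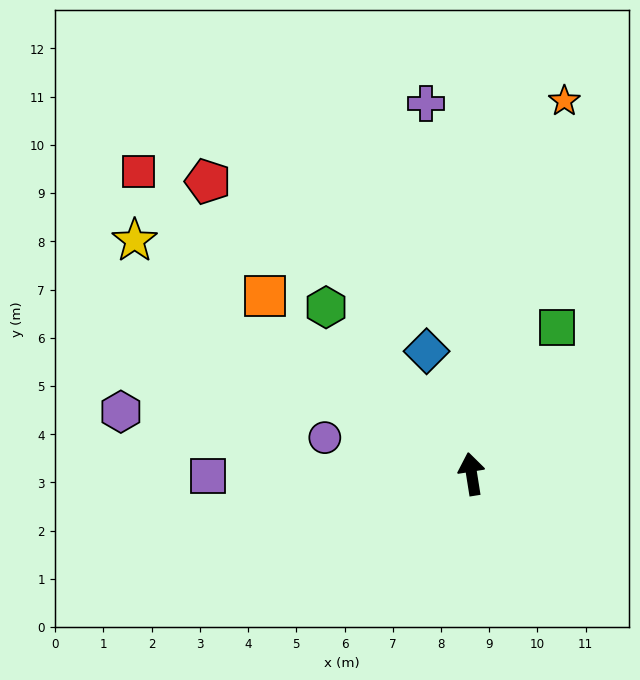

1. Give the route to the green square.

turn right 39°, forward 3.5 m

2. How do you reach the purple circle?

turn left 67°, forward 3.1 m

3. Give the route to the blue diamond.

turn left 11°, forward 2.7 m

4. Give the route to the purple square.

turn left 81°, forward 5.5 m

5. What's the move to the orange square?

turn left 40°, forward 5.7 m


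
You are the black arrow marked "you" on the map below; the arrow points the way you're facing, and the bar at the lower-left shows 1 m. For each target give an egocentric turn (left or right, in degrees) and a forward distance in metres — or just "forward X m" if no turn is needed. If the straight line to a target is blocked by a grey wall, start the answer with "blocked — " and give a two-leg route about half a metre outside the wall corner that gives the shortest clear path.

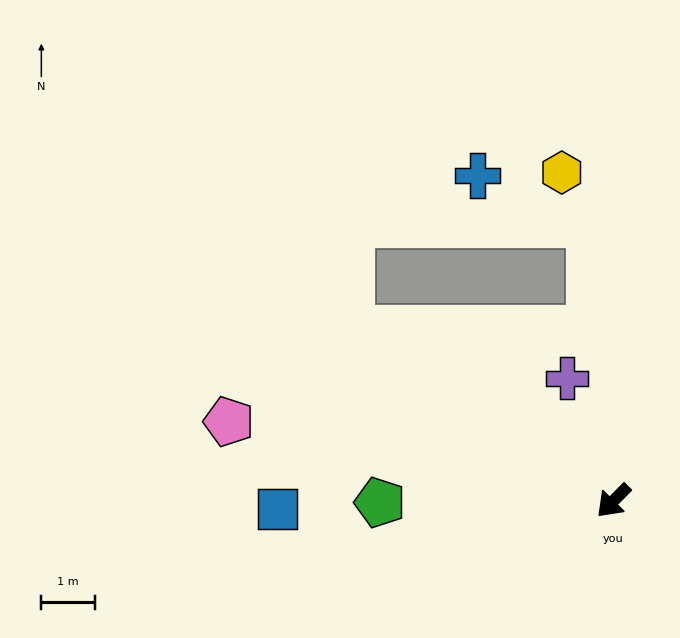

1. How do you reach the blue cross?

blocked — turn right 130°, forward 5.1 m, then turn left 61°, forward 2.3 m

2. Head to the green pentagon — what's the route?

turn right 45°, forward 4.3 m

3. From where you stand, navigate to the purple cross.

turn right 115°, forward 2.4 m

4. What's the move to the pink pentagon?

turn right 57°, forward 7.3 m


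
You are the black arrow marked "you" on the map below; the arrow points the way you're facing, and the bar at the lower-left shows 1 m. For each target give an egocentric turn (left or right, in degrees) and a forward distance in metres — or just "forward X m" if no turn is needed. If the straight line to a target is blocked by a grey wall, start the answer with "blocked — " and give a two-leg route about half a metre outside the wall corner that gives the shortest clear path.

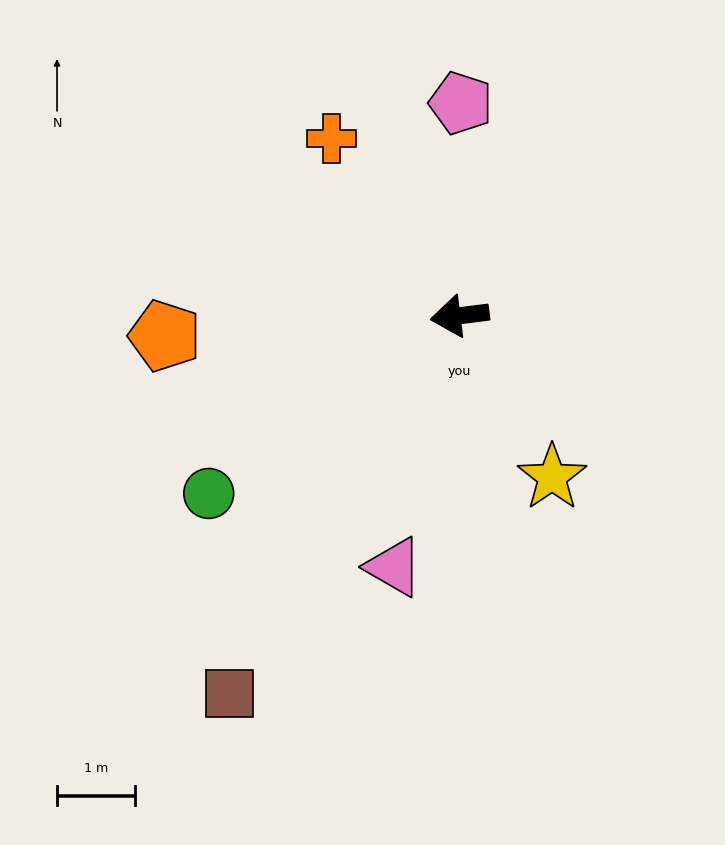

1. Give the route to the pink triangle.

turn left 68°, forward 3.3 m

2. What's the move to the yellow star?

turn left 113°, forward 2.4 m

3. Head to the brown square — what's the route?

turn left 51°, forward 5.7 m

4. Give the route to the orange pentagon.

turn right 3°, forward 3.8 m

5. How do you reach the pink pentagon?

turn right 98°, forward 2.7 m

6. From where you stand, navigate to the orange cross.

turn right 61°, forward 2.8 m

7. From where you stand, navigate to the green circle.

turn left 28°, forward 3.9 m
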